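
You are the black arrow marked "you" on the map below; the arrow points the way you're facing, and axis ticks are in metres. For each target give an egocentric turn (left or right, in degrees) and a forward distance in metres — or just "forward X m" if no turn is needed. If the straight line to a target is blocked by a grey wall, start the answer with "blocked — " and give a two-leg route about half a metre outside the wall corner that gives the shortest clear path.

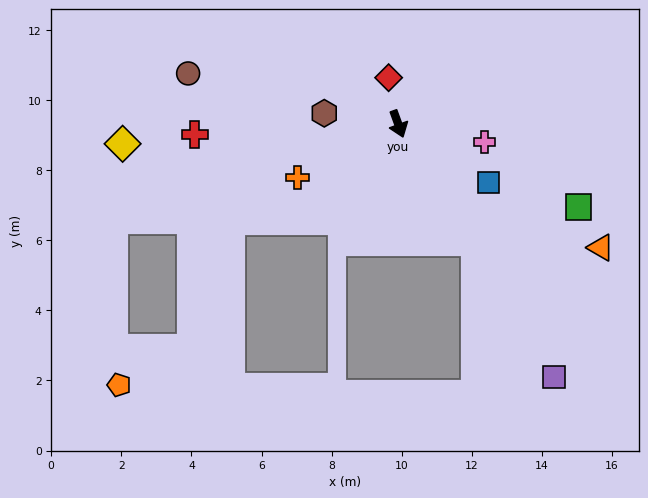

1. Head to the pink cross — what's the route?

turn left 58°, forward 2.5 m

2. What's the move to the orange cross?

turn right 82°, forward 3.3 m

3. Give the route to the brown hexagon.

turn right 118°, forward 2.1 m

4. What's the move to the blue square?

turn left 37°, forward 3.1 m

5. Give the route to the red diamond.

turn left 172°, forward 1.3 m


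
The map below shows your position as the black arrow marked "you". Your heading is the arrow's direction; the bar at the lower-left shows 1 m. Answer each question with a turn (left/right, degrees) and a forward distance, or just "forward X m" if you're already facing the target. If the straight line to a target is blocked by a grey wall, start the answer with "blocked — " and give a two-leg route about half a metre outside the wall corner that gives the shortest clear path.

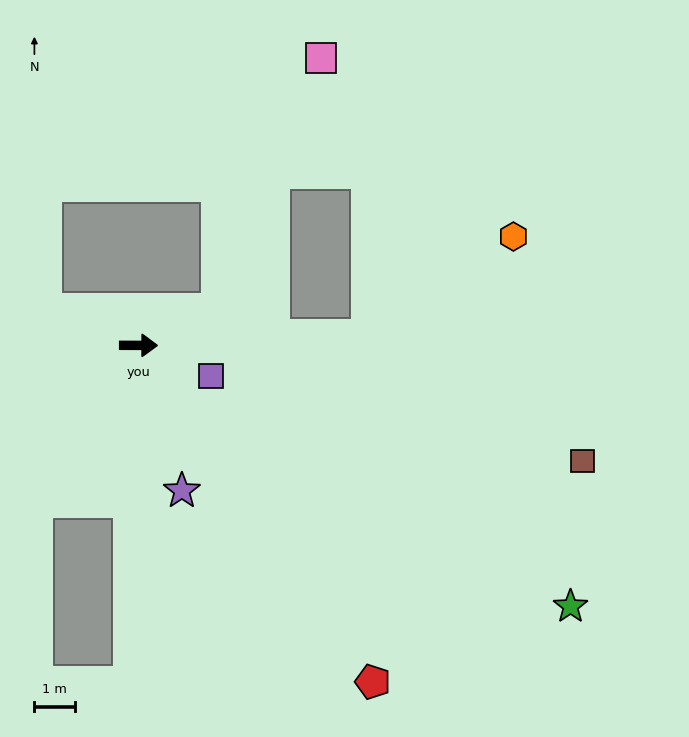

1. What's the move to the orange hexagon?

blocked — turn left 3°, forward 5.7 m, then turn left 31°, forward 4.4 m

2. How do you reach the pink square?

blocked — turn left 24°, forward 2.2 m, then turn left 44°, forward 6.8 m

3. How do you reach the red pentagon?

turn right 55°, forward 10.2 m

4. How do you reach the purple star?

turn right 73°, forward 3.8 m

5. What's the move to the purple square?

turn right 23°, forward 2.0 m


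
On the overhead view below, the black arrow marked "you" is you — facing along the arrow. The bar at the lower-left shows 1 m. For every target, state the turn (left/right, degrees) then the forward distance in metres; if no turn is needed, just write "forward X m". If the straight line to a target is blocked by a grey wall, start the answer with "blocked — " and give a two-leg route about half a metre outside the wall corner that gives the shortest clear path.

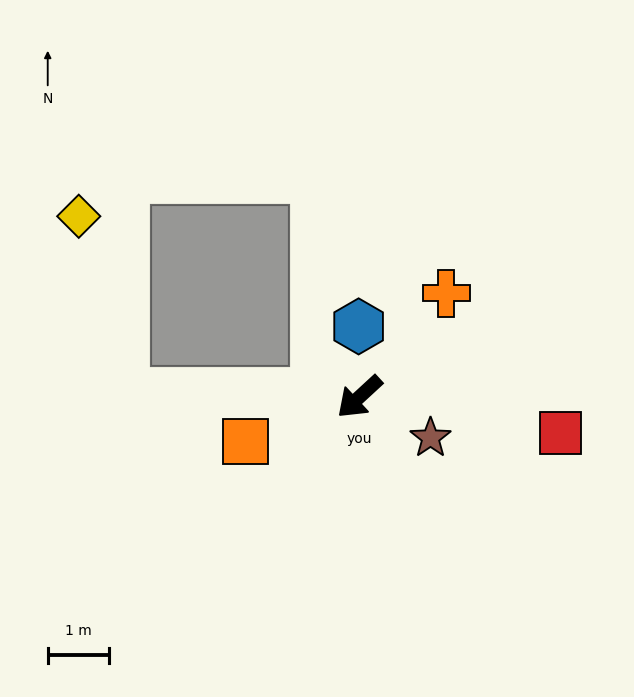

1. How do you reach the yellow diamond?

blocked — turn right 44°, forward 3.9 m, then turn right 75°, forward 3.0 m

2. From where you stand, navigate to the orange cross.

turn right 173°, forward 2.2 m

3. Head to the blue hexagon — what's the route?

turn right 132°, forward 1.2 m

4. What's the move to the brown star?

turn left 107°, forward 1.3 m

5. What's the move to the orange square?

turn right 21°, forward 2.0 m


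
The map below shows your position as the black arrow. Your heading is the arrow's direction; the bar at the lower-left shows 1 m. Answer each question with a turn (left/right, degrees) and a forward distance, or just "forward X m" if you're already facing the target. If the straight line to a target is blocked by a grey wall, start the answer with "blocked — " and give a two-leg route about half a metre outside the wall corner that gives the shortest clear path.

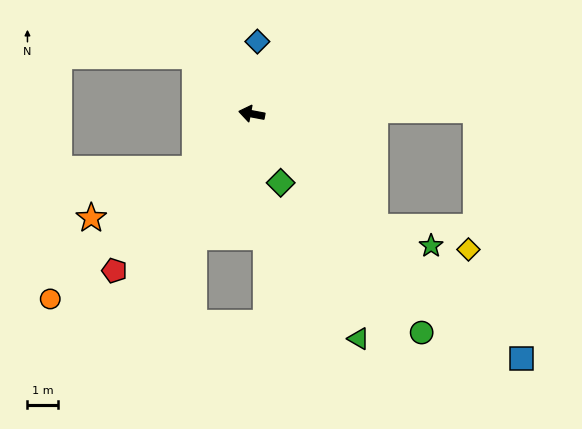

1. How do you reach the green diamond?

turn left 123°, forward 2.4 m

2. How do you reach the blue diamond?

turn right 84°, forward 2.4 m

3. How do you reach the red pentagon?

turn left 59°, forward 6.8 m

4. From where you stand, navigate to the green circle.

turn left 138°, forward 9.0 m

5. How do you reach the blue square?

turn left 148°, forward 11.8 m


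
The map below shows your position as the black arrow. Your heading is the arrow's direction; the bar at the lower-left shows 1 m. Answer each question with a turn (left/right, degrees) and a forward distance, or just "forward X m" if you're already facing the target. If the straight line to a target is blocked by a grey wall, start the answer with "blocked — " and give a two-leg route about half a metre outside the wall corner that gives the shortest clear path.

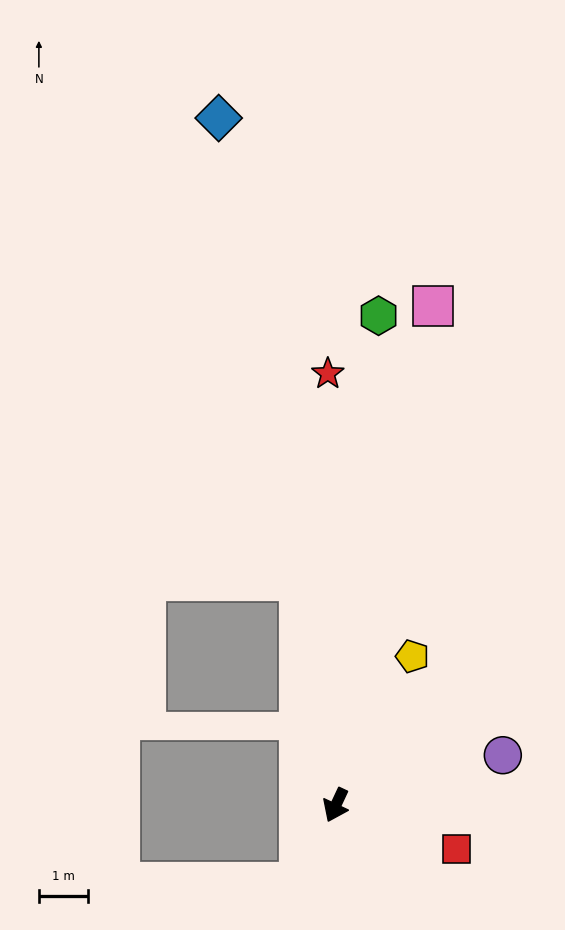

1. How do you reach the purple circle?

turn left 132°, forward 3.6 m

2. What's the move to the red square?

turn left 95°, forward 2.6 m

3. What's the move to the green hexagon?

turn right 160°, forward 10.0 m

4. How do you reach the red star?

turn right 154°, forward 8.8 m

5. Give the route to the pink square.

turn right 166°, forward 10.4 m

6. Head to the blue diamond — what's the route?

turn right 145°, forward 14.2 m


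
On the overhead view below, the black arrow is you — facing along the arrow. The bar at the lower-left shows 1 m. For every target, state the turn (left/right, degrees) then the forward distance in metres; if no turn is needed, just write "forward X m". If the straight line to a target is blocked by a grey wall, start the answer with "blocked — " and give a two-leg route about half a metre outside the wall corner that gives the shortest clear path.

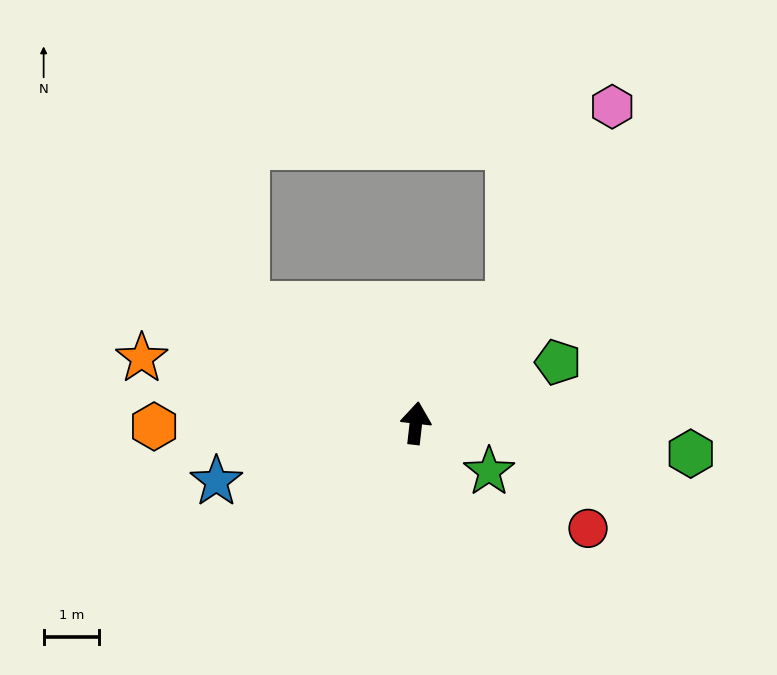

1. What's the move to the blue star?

turn left 113°, forward 3.8 m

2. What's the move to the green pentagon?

turn right 60°, forward 2.8 m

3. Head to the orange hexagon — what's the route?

turn left 97°, forward 4.7 m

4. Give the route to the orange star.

turn left 83°, forward 5.1 m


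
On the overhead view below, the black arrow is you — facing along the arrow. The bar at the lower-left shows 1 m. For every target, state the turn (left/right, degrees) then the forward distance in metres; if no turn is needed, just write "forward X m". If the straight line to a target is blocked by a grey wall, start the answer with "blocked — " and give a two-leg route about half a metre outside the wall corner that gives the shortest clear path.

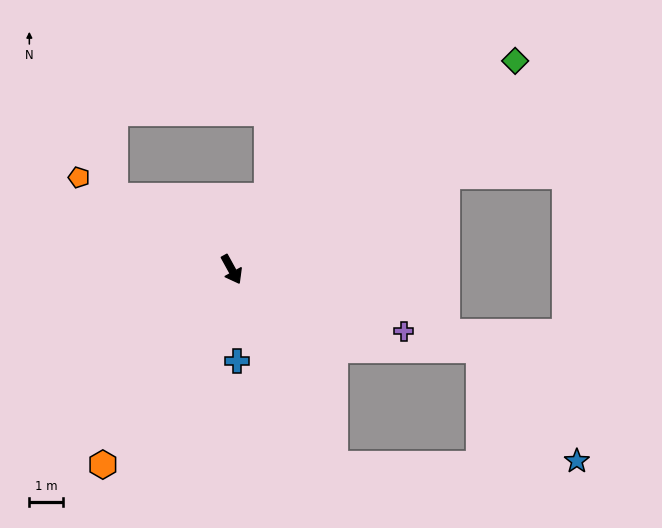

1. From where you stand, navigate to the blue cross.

turn right 25°, forward 2.8 m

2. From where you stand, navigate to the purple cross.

turn left 41°, forward 5.5 m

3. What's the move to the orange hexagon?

turn right 62°, forward 7.0 m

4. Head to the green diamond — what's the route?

turn left 98°, forward 10.5 m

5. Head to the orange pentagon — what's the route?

turn right 150°, forward 5.3 m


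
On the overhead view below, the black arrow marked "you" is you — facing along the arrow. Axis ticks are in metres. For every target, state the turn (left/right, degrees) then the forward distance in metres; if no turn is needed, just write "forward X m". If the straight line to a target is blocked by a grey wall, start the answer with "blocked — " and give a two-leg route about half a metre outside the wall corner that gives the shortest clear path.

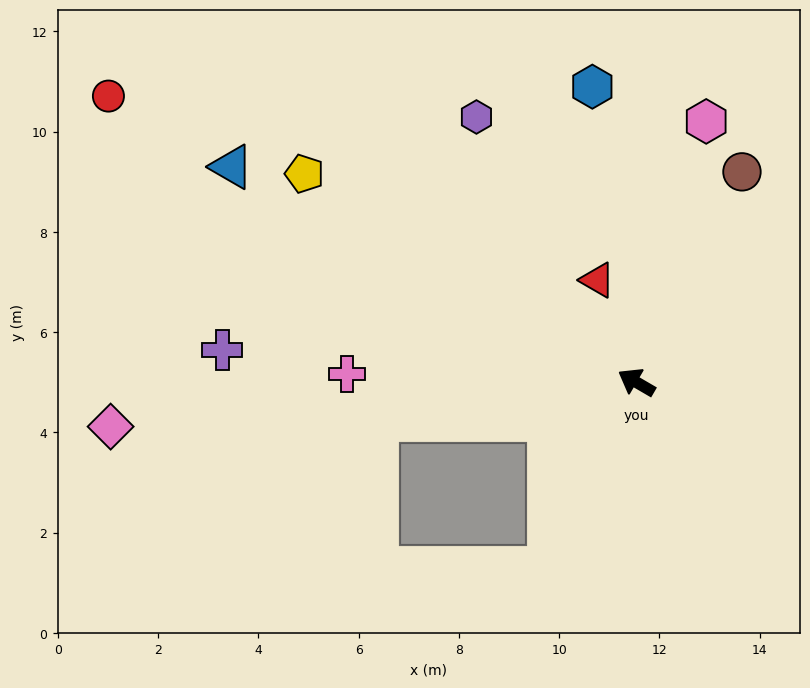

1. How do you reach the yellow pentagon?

forward 7.8 m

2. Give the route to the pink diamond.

turn left 35°, forward 10.5 m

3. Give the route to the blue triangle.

turn left 2°, forward 9.1 m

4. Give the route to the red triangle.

turn right 39°, forward 2.2 m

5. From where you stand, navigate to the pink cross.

turn left 29°, forward 5.8 m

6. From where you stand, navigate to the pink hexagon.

turn right 75°, forward 5.4 m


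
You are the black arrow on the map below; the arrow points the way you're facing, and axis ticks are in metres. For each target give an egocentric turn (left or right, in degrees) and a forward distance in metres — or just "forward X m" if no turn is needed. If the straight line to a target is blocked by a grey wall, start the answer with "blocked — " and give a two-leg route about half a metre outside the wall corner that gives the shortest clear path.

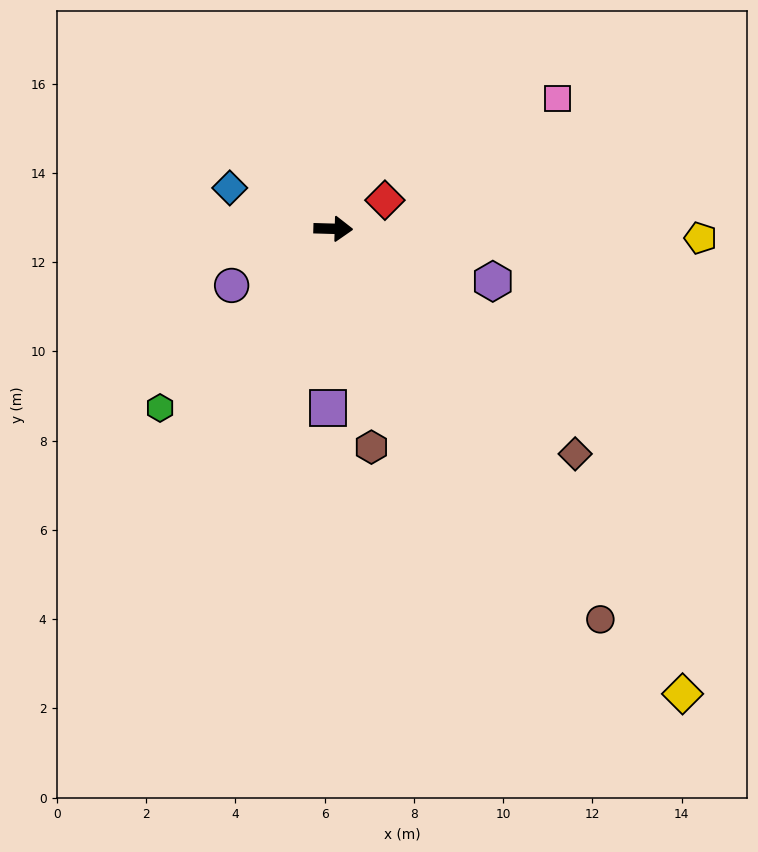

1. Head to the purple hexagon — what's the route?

turn right 17°, forward 3.8 m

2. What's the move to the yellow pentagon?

forward 8.2 m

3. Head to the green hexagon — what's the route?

turn right 132°, forward 5.6 m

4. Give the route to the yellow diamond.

turn right 51°, forward 13.0 m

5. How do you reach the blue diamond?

turn left 160°, forward 2.5 m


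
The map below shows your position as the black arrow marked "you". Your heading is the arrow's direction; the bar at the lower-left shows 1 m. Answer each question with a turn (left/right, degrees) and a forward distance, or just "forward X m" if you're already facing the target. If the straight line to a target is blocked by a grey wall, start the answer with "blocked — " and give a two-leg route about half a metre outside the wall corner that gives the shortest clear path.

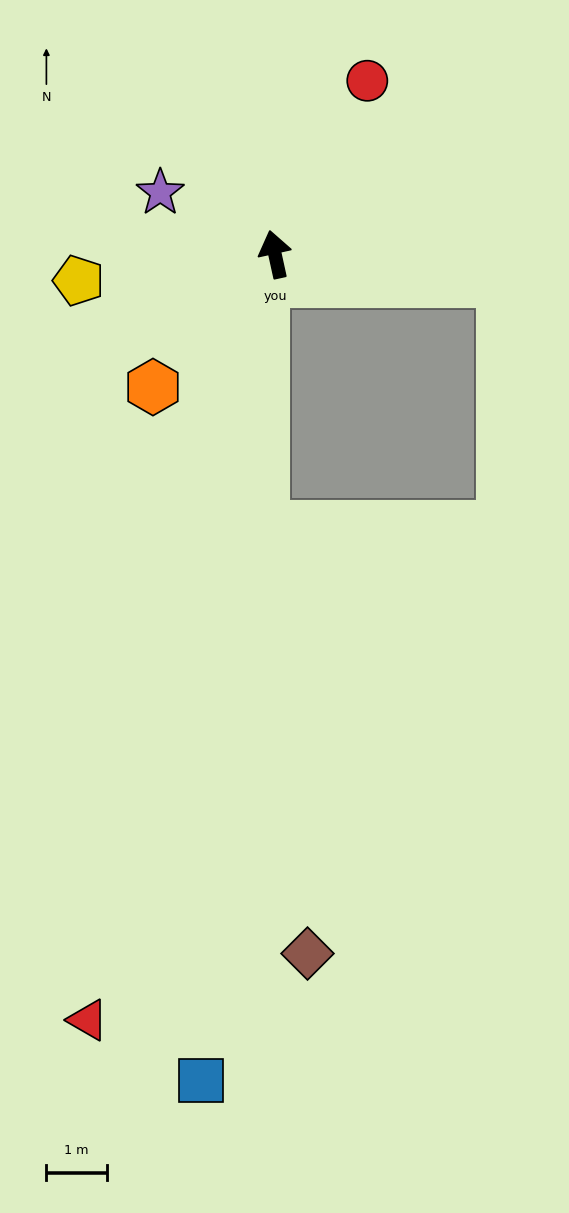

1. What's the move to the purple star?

turn left 49°, forward 2.2 m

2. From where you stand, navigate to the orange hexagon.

turn left 125°, forward 3.0 m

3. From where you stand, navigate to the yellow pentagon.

turn left 85°, forward 3.3 m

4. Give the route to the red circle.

turn right 40°, forward 3.3 m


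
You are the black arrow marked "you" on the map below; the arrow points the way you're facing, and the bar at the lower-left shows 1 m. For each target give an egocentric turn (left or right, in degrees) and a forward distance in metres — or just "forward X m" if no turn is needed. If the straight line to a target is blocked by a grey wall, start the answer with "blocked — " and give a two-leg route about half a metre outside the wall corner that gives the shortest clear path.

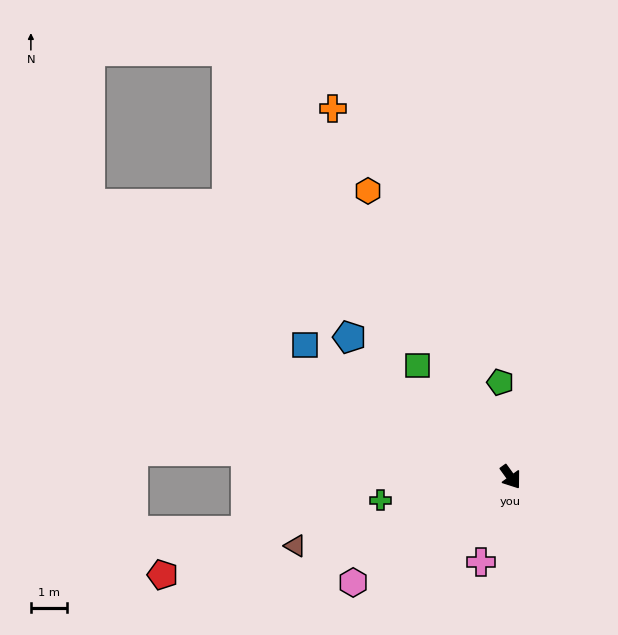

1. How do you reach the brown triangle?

turn right 108°, forward 6.2 m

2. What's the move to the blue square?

turn right 159°, forward 6.8 m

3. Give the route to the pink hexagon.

turn right 92°, forward 5.2 m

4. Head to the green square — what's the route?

turn right 176°, forward 4.0 m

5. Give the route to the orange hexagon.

turn left 171°, forward 8.8 m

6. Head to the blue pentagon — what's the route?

turn right 167°, forward 5.9 m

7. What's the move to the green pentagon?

turn left 150°, forward 2.6 m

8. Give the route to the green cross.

turn right 116°, forward 3.6 m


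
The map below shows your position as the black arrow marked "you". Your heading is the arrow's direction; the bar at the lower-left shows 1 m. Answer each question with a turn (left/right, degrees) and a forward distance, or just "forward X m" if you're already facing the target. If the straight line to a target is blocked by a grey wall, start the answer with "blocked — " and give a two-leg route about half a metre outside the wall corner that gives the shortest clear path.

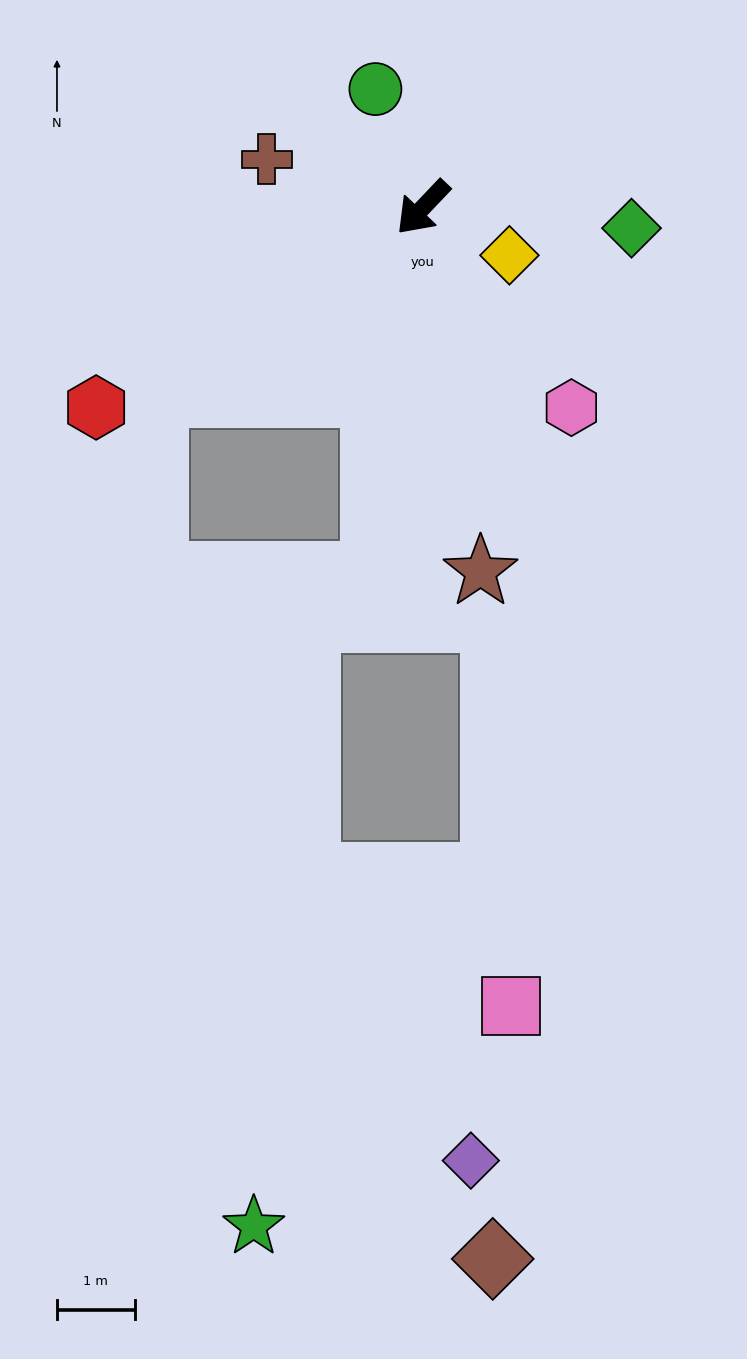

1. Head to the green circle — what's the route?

turn right 115°, forward 1.6 m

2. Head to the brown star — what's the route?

turn left 53°, forward 4.7 m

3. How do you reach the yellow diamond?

turn left 105°, forward 1.3 m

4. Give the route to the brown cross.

turn right 64°, forward 2.1 m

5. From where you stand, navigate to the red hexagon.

turn right 15°, forward 4.9 m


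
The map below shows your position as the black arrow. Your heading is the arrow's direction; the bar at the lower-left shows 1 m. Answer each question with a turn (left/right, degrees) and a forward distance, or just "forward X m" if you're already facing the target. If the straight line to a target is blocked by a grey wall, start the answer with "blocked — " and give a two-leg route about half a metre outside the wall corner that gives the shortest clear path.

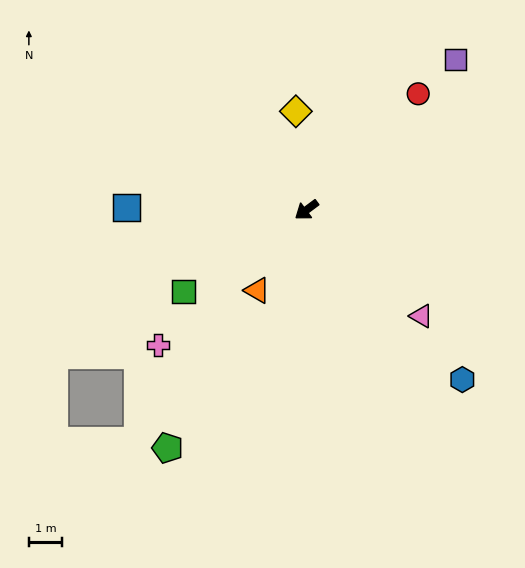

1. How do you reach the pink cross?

turn left 6°, forward 6.1 m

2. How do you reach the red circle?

turn right 171°, forward 4.9 m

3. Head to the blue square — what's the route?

turn right 37°, forward 5.4 m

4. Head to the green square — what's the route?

turn right 3°, forward 4.4 m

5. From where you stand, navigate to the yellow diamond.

turn right 121°, forward 3.0 m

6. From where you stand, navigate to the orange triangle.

turn left 22°, forward 2.8 m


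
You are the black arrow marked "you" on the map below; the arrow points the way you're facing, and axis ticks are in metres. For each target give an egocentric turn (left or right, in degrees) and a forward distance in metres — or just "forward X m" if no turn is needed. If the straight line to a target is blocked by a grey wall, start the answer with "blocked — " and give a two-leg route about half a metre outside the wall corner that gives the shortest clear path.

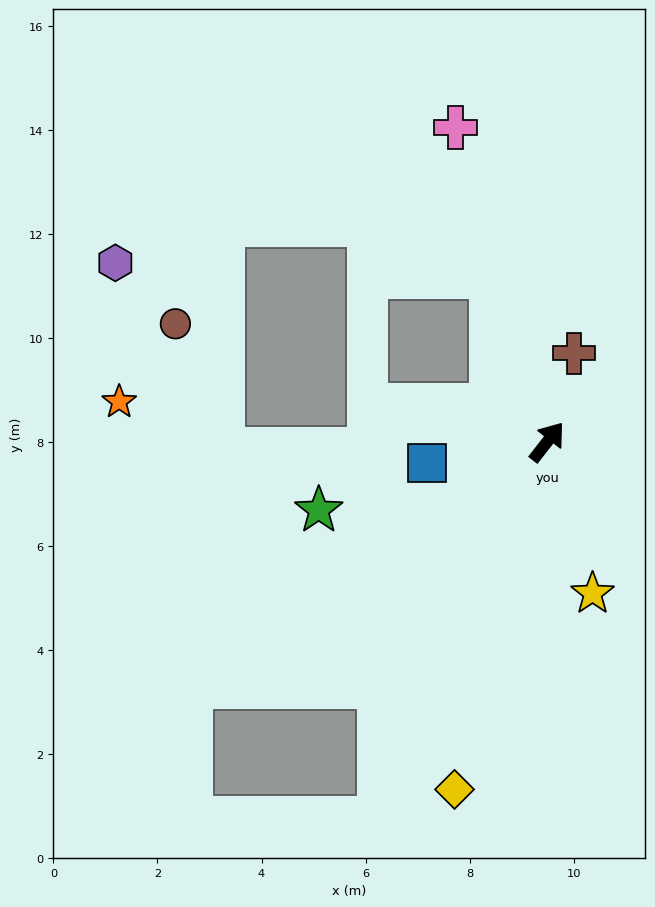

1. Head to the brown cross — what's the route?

turn left 21°, forward 1.8 m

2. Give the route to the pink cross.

turn left 54°, forward 6.3 m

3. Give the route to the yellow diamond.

turn right 157°, forward 6.9 m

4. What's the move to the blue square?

turn left 138°, forward 2.4 m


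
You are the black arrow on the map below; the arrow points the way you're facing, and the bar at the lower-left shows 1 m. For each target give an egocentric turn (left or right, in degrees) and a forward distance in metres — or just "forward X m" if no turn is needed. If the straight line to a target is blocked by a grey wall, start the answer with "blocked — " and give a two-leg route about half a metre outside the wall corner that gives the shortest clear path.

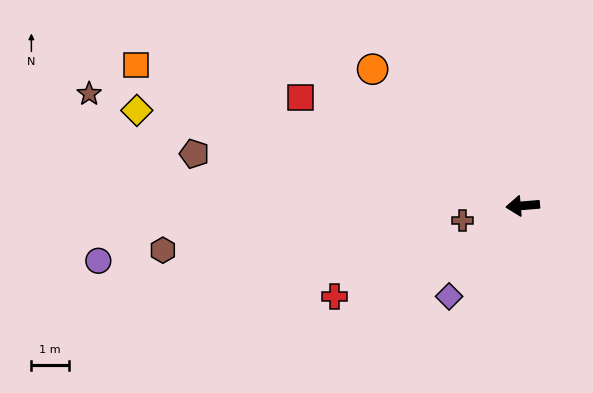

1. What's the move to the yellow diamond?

turn right 19°, forward 10.7 m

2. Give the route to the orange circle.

turn right 47°, forward 5.4 m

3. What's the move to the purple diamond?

turn left 46°, forward 3.1 m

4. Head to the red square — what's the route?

turn right 31°, forward 6.6 m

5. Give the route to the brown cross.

turn left 9°, forward 1.7 m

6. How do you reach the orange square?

turn right 25°, forward 11.0 m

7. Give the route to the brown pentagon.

turn right 14°, forward 8.9 m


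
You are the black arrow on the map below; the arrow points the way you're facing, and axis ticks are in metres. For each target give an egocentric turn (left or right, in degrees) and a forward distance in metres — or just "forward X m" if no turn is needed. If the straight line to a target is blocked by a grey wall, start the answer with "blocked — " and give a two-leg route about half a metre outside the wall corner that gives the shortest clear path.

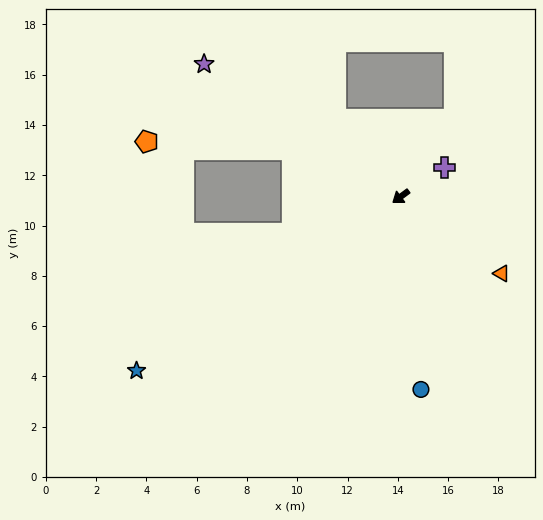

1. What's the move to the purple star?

turn right 70°, forward 9.4 m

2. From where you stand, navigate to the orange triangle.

turn left 106°, forward 5.0 m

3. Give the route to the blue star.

turn right 3°, forward 12.6 m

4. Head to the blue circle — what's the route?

turn left 59°, forward 7.7 m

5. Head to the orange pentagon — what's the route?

blocked — turn right 60°, forward 4.7 m, then turn left 20°, forward 5.8 m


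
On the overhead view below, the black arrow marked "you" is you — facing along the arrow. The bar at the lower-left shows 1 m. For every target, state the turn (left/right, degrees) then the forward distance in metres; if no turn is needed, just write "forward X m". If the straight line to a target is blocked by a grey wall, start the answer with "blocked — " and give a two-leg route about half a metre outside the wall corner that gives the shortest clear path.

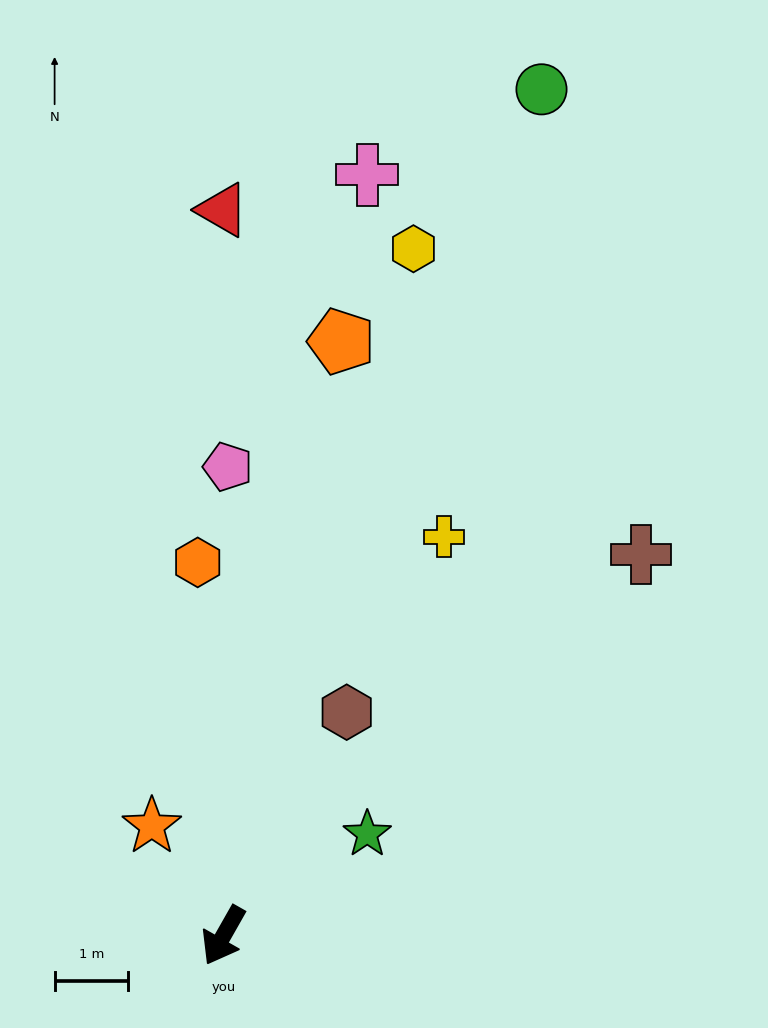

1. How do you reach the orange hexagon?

turn right 146°, forward 5.1 m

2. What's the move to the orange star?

turn right 117°, forward 1.8 m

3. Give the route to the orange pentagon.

turn right 162°, forward 8.2 m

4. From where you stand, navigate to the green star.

turn left 155°, forward 2.4 m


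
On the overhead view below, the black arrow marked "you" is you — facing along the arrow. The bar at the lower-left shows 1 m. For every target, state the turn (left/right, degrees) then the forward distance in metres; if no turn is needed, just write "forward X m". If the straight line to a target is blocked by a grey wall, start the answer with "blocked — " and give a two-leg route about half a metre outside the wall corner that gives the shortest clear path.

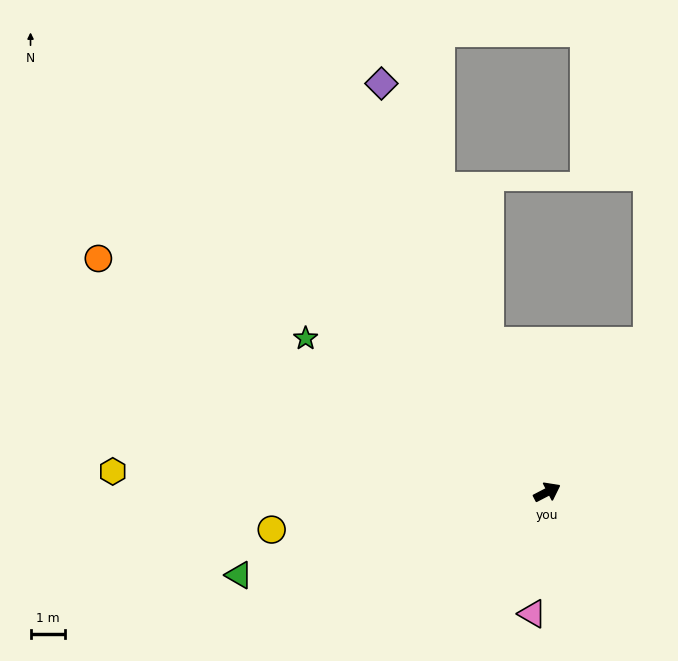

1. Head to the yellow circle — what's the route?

turn left 160°, forward 8.1 m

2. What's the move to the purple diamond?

turn left 85°, forward 12.8 m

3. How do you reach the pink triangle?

turn right 124°, forward 3.6 m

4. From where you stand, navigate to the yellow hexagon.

turn left 150°, forward 12.6 m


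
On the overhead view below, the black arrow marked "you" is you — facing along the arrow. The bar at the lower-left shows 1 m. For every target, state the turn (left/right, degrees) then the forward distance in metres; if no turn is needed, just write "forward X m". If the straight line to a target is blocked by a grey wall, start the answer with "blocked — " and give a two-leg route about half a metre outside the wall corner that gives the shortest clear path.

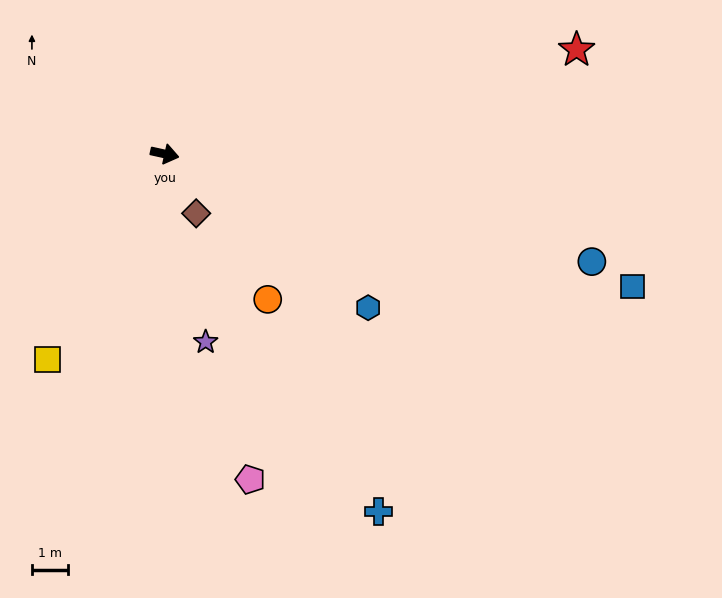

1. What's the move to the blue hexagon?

turn right 25°, forward 7.0 m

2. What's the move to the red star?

turn left 27°, forward 11.6 m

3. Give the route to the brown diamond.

turn right 50°, forward 1.8 m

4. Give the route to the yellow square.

turn right 107°, forward 6.5 m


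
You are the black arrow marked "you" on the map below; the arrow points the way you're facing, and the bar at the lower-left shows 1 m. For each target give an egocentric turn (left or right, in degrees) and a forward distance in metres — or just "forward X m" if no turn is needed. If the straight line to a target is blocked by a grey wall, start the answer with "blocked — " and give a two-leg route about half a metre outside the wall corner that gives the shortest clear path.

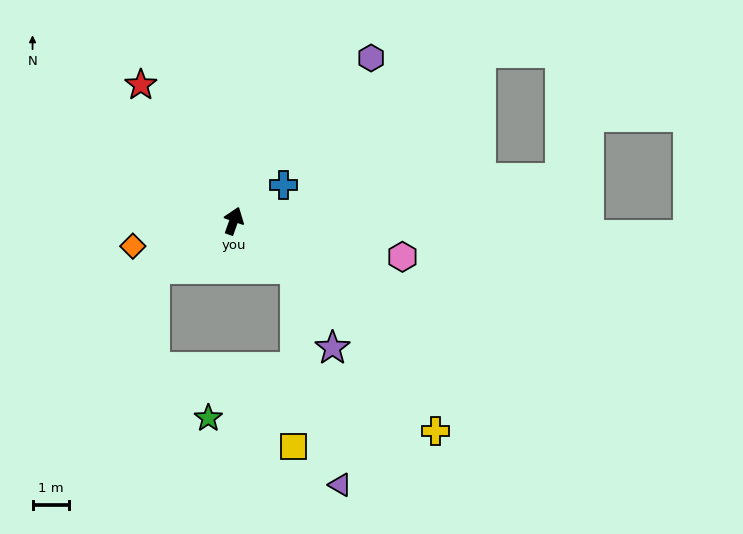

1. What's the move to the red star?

turn left 54°, forward 4.5 m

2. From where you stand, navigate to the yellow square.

blocked — turn right 108°, forward 2.1 m, then turn right 53°, forward 4.9 m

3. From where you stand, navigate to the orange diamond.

turn left 124°, forward 2.8 m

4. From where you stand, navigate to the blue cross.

turn right 34°, forward 1.7 m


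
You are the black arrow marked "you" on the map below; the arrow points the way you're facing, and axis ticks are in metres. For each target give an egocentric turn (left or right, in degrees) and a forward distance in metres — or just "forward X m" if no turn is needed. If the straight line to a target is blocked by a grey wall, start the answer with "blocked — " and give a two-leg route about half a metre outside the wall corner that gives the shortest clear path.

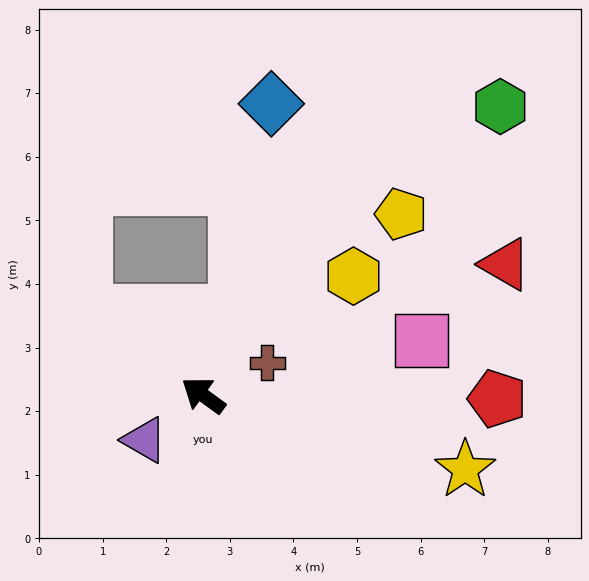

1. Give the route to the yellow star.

turn right 160°, forward 4.3 m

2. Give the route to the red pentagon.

turn right 145°, forward 4.6 m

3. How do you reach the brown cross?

turn right 117°, forward 1.1 m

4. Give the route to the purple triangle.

turn left 73°, forward 1.2 m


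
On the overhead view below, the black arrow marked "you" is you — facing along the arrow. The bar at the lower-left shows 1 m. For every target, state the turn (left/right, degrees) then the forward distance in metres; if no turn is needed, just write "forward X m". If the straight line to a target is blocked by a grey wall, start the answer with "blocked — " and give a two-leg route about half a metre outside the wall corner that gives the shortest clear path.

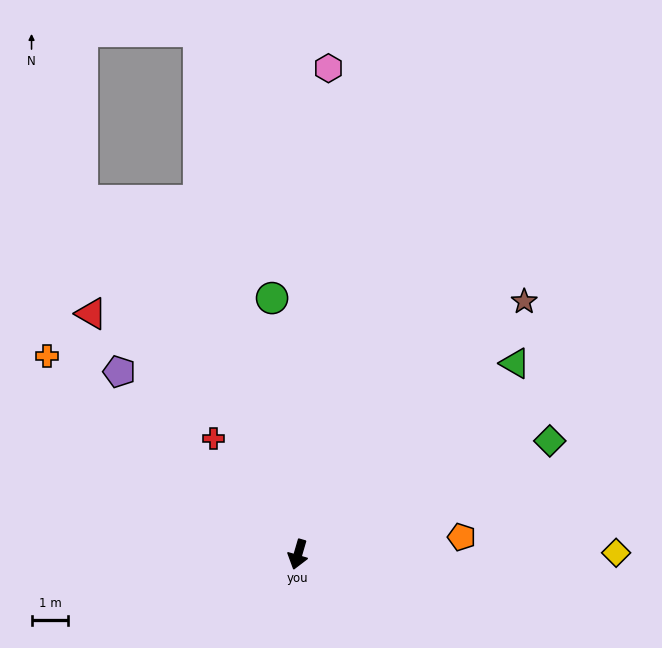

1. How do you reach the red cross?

turn right 128°, forward 3.9 m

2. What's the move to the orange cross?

turn right 112°, forward 8.7 m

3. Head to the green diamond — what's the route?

turn left 131°, forward 7.5 m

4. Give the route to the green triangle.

turn left 148°, forward 7.8 m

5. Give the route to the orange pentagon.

turn left 112°, forward 4.5 m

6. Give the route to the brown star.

turn left 154°, forward 9.2 m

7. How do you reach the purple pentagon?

turn right 119°, forward 6.9 m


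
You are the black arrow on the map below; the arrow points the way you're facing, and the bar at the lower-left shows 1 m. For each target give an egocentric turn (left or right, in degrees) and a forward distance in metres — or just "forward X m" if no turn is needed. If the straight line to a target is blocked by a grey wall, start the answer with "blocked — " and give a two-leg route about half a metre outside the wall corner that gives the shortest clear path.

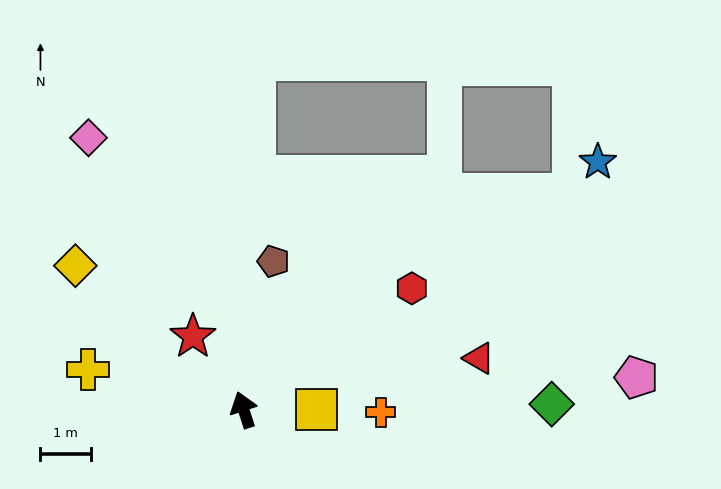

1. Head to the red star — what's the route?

turn left 17°, forward 1.8 m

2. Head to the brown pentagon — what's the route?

turn right 29°, forward 3.0 m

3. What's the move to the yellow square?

turn right 108°, forward 1.4 m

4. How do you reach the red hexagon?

turn right 72°, forward 4.1 m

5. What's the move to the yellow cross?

turn left 58°, forward 3.2 m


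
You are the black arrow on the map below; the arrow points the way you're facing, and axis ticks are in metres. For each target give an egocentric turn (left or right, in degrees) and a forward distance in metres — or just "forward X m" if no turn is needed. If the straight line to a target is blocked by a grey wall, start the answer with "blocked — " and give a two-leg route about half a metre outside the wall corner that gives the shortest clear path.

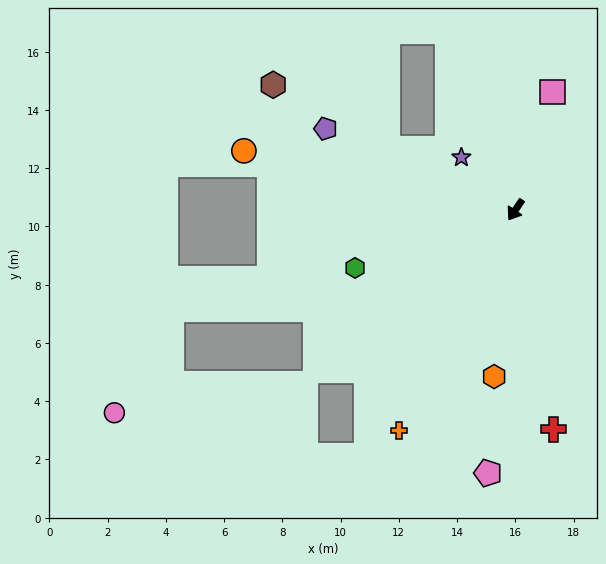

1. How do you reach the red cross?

turn left 44°, forward 7.6 m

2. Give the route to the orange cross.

turn left 6°, forward 8.6 m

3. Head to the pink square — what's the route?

turn right 164°, forward 4.2 m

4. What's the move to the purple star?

turn right 100°, forward 2.6 m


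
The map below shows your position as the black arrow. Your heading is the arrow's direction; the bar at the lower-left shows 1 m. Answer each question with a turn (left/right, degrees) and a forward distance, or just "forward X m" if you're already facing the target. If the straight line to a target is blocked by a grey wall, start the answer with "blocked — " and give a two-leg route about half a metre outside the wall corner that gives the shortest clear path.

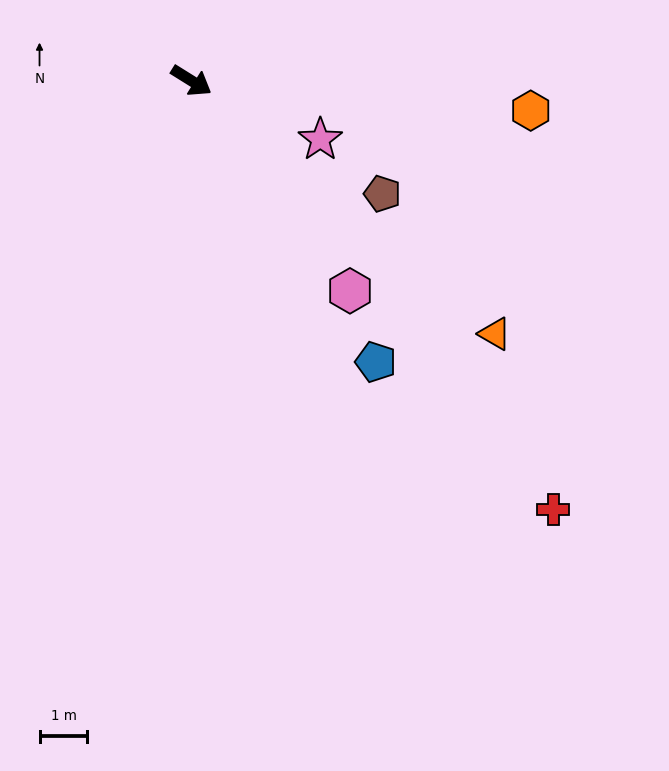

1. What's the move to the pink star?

turn left 7°, forward 3.0 m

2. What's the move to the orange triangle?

turn right 8°, forward 8.3 m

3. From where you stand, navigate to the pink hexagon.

turn right 21°, forward 5.5 m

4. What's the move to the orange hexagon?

turn left 27°, forward 7.1 m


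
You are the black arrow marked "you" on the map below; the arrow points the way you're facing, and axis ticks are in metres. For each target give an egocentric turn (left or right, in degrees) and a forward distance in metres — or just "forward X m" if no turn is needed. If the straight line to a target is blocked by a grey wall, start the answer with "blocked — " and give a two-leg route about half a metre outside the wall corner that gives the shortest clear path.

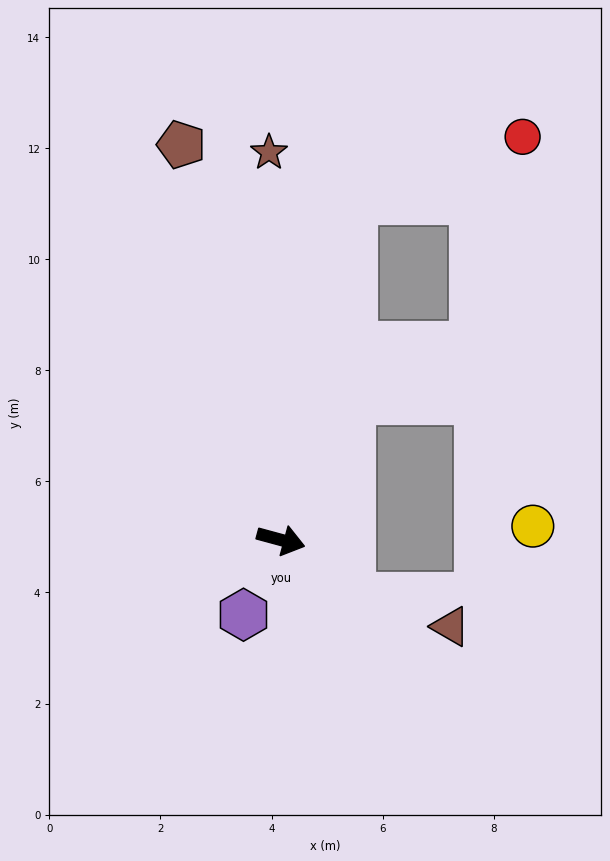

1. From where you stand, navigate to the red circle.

blocked — turn left 93°, forward 6.2 m, then turn right 57°, forward 3.2 m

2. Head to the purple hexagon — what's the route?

turn right 101°, forward 1.5 m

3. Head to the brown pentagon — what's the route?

turn left 119°, forward 7.3 m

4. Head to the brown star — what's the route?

turn left 107°, forward 7.0 m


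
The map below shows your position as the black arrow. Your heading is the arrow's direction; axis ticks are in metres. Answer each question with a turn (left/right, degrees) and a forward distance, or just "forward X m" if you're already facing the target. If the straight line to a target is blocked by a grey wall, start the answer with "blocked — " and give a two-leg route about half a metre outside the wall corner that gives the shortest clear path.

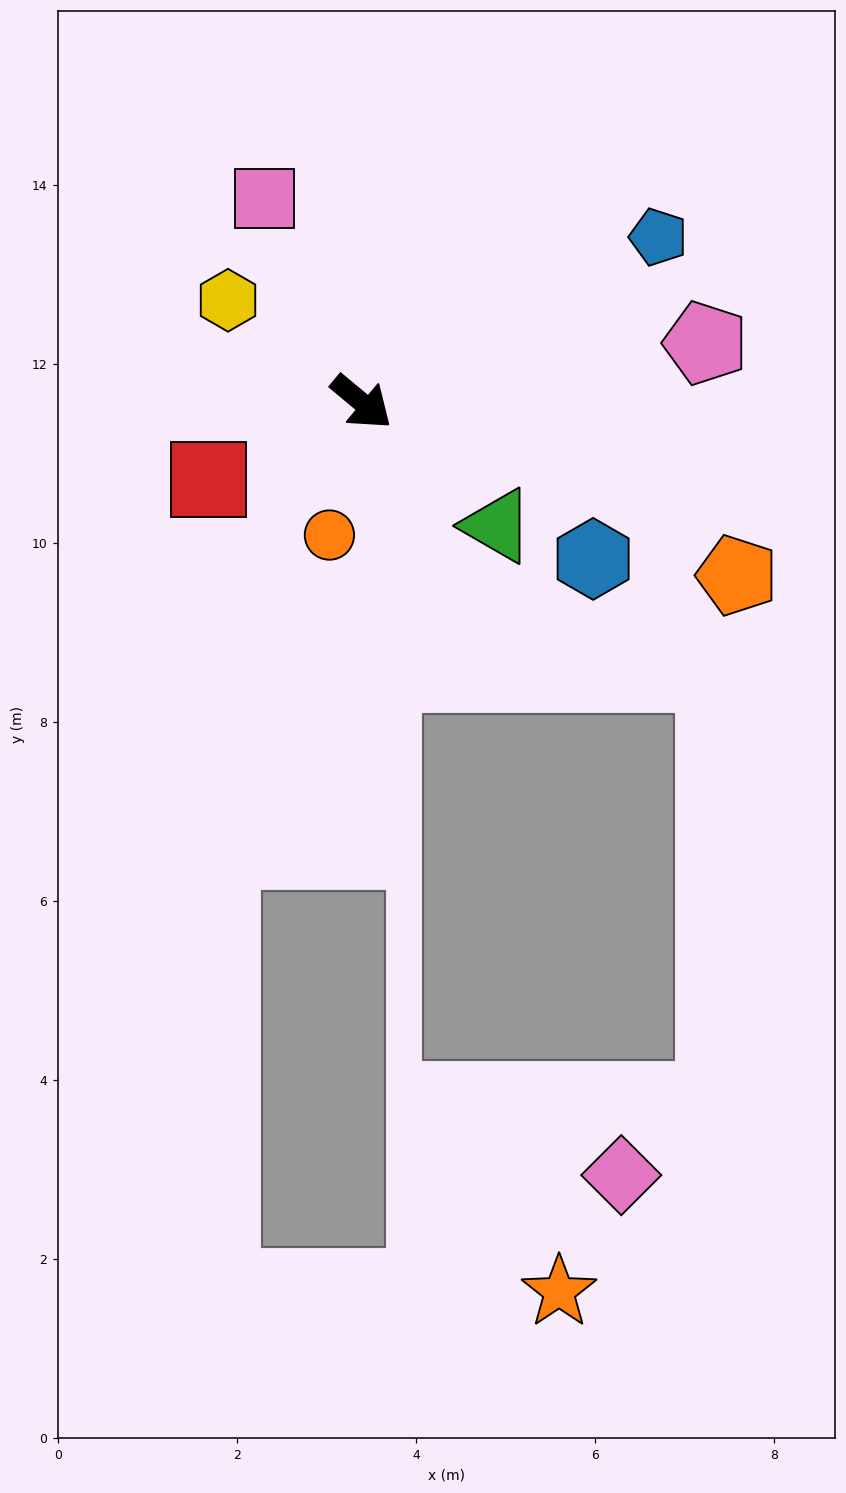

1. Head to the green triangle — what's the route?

turn right 3°, forward 2.0 m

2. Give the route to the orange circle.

turn right 64°, forward 1.5 m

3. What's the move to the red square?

turn right 114°, forward 1.9 m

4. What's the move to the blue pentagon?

turn left 69°, forward 3.8 m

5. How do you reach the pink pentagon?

turn left 50°, forward 3.9 m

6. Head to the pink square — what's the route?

turn left 155°, forward 2.5 m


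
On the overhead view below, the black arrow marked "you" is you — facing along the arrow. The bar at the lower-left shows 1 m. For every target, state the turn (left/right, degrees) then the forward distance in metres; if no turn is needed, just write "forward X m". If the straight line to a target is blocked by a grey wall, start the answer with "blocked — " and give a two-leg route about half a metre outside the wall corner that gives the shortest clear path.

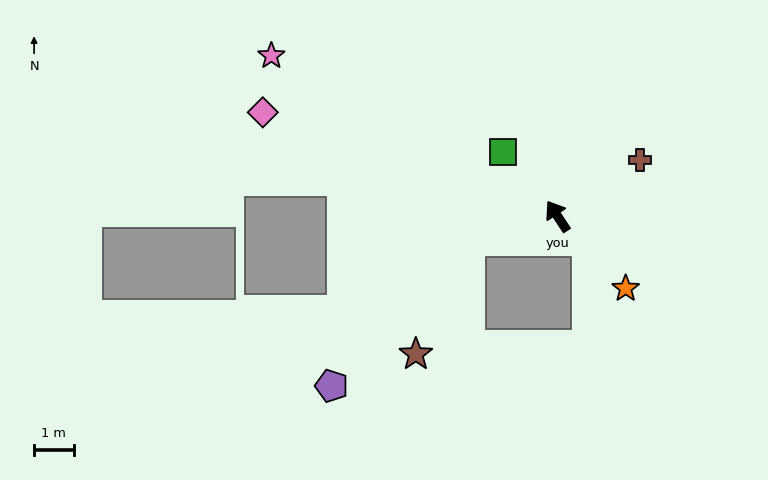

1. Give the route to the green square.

turn left 7°, forward 2.1 m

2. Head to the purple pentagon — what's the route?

blocked — turn left 71°, forward 2.3 m, then turn left 33°, forward 5.1 m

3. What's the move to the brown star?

blocked — turn left 71°, forward 2.3 m, then turn left 51°, forward 3.2 m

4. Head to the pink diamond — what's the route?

turn left 37°, forward 7.9 m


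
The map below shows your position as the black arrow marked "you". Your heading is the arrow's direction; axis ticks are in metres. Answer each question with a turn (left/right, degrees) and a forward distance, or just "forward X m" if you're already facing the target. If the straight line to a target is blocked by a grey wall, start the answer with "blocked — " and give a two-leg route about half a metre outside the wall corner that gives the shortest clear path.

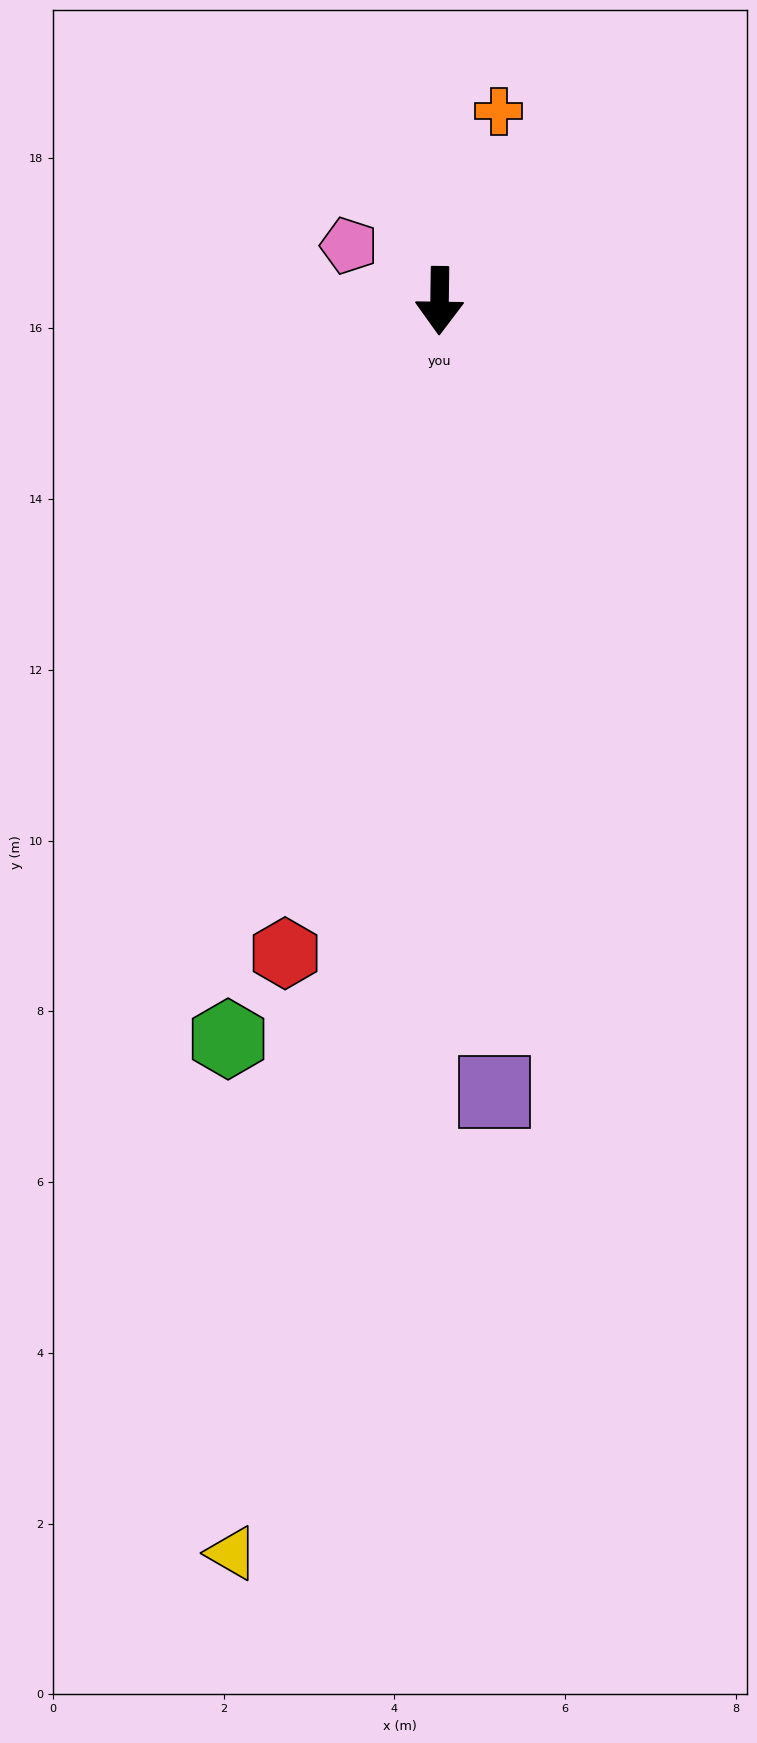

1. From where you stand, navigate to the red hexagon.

turn right 13°, forward 7.9 m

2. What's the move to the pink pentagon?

turn right 120°, forward 1.2 m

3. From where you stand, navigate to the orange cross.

turn left 163°, forward 2.3 m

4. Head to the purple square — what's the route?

turn left 5°, forward 9.3 m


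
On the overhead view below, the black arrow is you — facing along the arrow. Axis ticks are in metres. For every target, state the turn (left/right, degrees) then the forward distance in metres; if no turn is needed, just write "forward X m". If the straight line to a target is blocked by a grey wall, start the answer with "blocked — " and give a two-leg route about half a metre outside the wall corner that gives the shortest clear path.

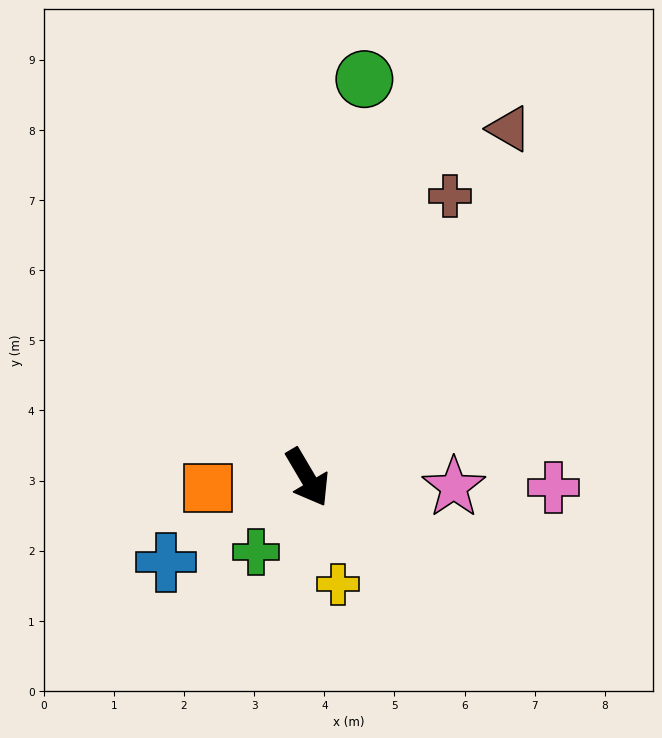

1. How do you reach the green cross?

turn right 65°, forward 1.3 m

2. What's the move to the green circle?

turn left 141°, forward 5.7 m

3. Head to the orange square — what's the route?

turn right 115°, forward 1.4 m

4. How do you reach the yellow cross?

turn right 15°, forward 1.6 m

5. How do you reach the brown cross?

turn left 123°, forward 4.5 m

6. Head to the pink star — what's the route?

turn left 56°, forward 2.1 m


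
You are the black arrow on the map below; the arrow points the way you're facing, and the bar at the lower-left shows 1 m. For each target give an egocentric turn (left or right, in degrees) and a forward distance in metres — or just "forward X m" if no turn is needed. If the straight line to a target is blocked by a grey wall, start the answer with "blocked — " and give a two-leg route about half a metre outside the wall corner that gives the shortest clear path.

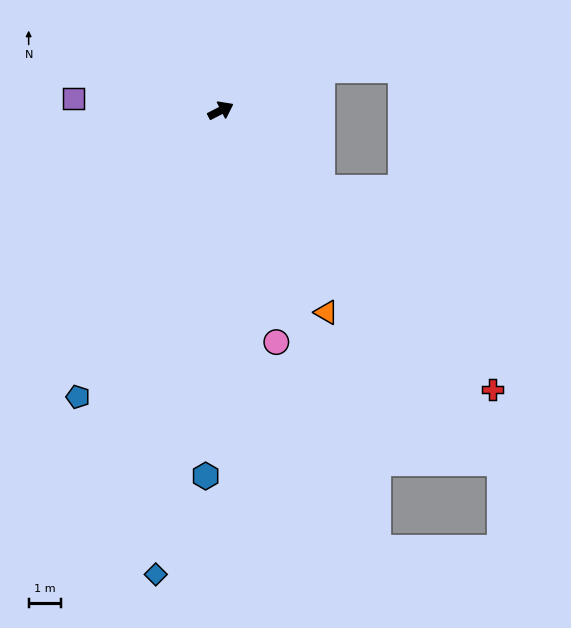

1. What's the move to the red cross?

turn right 73°, forward 11.9 m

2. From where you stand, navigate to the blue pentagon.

turn right 144°, forward 9.8 m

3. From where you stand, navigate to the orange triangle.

turn right 90°, forward 6.9 m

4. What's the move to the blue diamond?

turn right 125°, forward 14.3 m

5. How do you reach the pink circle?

turn right 104°, forward 7.3 m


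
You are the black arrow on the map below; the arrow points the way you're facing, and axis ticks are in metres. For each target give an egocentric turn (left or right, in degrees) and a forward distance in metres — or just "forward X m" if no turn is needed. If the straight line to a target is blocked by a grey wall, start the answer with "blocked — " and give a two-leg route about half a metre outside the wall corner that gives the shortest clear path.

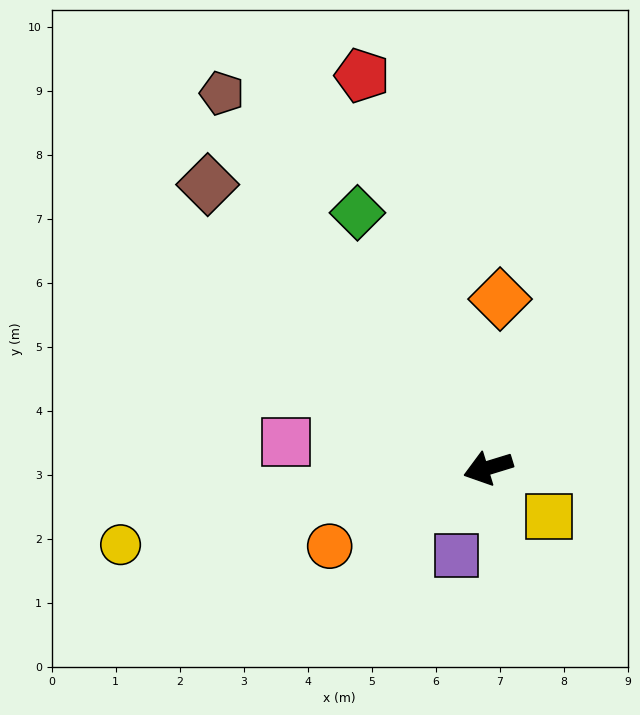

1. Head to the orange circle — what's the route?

turn left 9°, forward 2.8 m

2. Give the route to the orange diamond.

turn right 111°, forward 2.6 m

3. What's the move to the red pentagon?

turn right 89°, forward 6.4 m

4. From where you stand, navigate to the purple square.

turn left 53°, forward 1.5 m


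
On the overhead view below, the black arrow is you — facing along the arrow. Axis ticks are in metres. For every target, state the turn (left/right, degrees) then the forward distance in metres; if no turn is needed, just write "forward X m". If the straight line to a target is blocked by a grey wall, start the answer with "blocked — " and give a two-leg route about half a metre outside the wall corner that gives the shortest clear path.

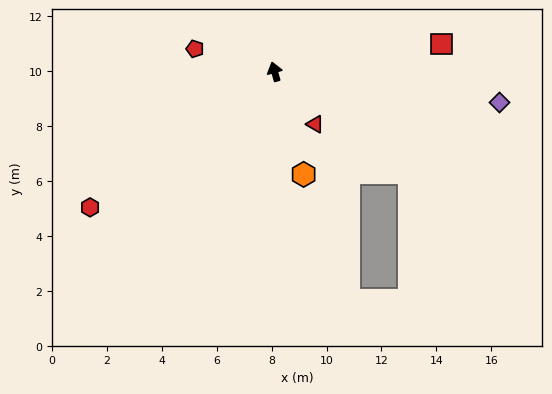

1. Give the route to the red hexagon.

turn left 111°, forward 8.3 m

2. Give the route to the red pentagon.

turn left 58°, forward 3.0 m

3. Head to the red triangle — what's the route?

turn right 158°, forward 2.4 m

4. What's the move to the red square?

turn right 96°, forward 6.2 m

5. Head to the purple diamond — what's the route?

turn right 113°, forward 8.3 m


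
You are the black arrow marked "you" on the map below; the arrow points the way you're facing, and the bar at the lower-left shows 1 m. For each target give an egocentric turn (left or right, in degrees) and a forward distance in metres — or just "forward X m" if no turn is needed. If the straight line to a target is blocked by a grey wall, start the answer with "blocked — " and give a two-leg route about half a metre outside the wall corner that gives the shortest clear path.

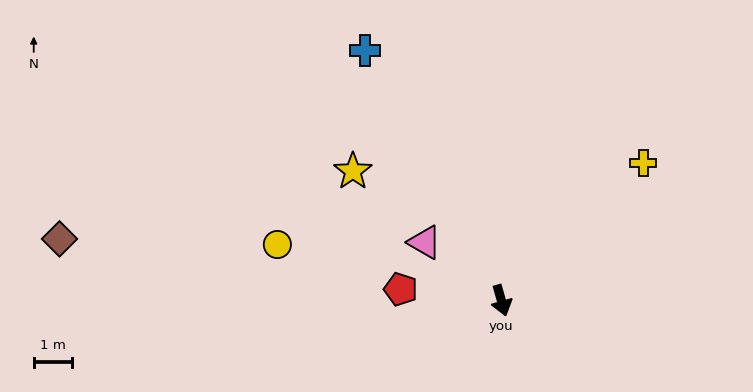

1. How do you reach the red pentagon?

turn right 112°, forward 2.6 m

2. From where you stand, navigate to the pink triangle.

turn right 143°, forward 2.5 m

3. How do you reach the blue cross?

turn right 167°, forward 7.4 m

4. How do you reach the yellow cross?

turn left 118°, forward 5.2 m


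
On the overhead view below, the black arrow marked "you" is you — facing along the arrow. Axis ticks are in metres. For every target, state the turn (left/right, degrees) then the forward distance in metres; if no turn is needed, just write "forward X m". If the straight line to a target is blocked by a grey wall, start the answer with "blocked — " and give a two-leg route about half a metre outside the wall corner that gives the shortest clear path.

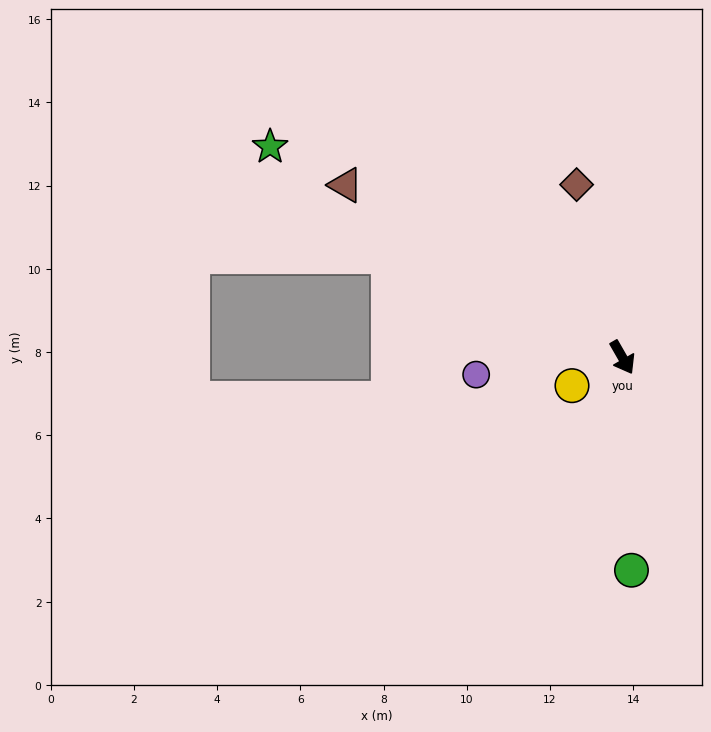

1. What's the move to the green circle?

turn right 27°, forward 5.1 m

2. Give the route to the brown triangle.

turn right 152°, forward 7.8 m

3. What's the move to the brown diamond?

turn left 165°, forward 4.3 m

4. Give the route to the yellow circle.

turn right 91°, forward 1.4 m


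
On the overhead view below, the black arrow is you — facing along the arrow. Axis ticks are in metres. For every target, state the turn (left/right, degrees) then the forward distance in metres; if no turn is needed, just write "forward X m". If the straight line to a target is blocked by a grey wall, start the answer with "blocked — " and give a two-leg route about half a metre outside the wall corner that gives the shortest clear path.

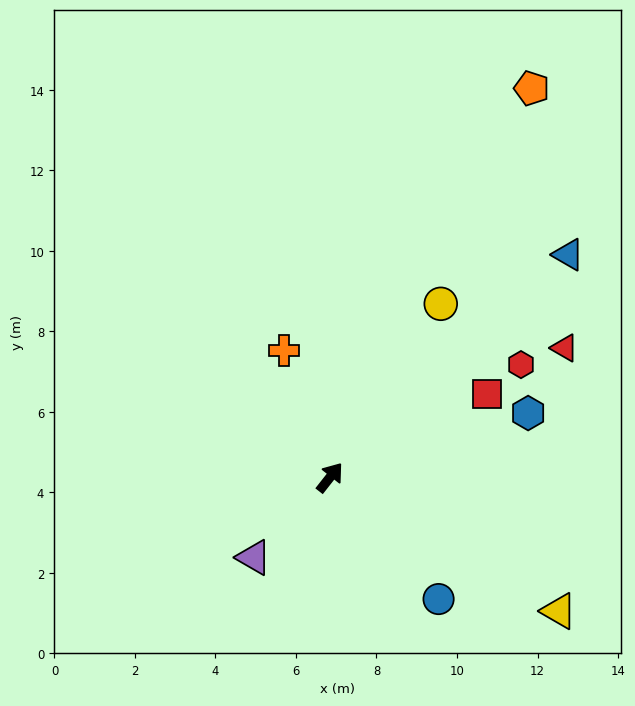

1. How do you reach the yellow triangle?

turn right 82°, forward 6.6 m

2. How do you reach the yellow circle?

turn left 6°, forward 5.1 m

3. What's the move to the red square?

turn right 24°, forward 4.4 m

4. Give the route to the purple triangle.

turn left 175°, forward 2.7 m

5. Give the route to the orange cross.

turn left 58°, forward 3.4 m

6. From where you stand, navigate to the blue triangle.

turn right 9°, forward 8.1 m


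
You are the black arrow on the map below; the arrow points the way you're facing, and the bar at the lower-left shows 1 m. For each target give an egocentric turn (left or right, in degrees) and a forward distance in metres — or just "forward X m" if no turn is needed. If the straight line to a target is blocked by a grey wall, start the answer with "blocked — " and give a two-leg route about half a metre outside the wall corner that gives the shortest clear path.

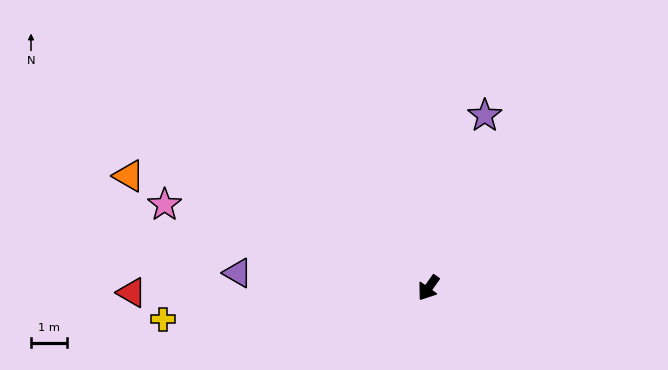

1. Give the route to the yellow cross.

turn right 48°, forward 7.4 m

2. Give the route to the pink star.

turn right 72°, forward 7.6 m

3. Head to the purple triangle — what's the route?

turn right 59°, forward 5.3 m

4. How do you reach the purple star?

turn right 163°, forward 5.0 m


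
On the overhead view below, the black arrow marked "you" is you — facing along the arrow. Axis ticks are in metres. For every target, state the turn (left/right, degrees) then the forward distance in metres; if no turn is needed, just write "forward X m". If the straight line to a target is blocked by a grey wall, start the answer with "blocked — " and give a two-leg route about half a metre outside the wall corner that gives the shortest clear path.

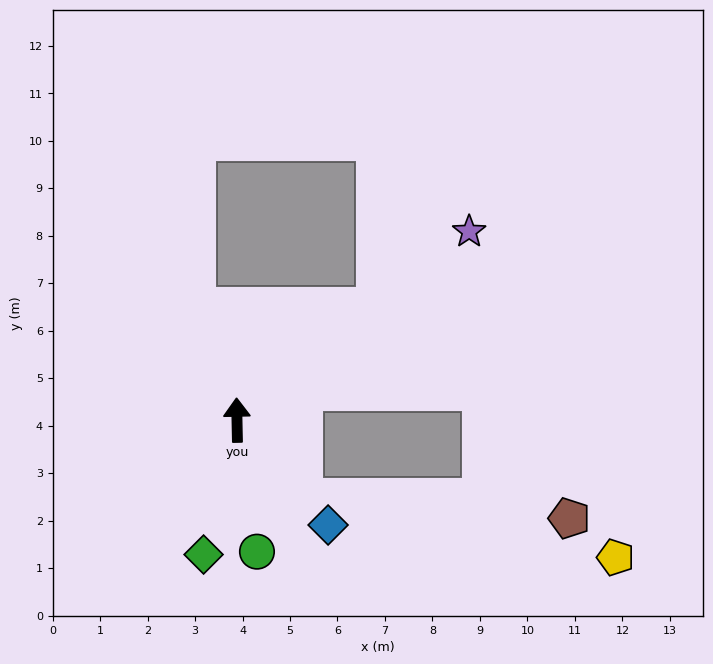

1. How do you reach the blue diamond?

turn right 140°, forward 2.9 m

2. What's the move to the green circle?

turn right 173°, forward 2.8 m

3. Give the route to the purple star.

turn right 52°, forward 6.3 m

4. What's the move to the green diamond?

turn left 165°, forward 2.9 m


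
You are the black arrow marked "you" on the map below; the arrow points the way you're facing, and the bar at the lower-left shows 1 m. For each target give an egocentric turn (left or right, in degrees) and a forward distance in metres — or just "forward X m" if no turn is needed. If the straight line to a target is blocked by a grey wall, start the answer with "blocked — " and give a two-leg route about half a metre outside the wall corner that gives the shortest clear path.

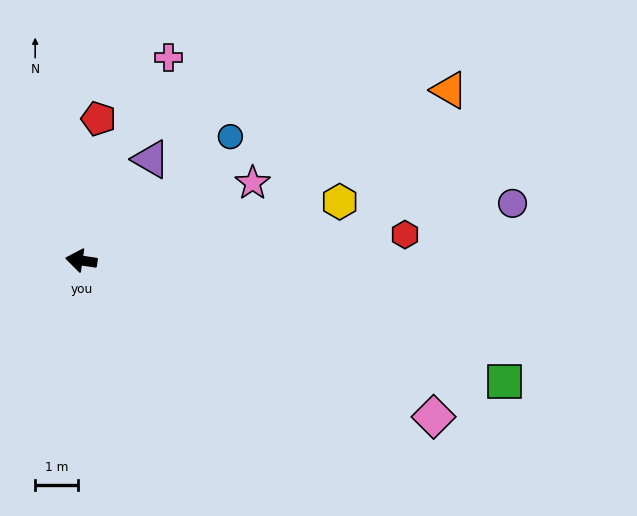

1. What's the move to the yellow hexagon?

turn right 159°, forward 6.2 m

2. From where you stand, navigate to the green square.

turn left 173°, forward 10.3 m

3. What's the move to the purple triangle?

turn right 116°, forward 2.9 m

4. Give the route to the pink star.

turn right 147°, forward 4.4 m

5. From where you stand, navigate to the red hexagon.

turn right 167°, forward 7.6 m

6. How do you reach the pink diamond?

turn left 165°, forward 9.1 m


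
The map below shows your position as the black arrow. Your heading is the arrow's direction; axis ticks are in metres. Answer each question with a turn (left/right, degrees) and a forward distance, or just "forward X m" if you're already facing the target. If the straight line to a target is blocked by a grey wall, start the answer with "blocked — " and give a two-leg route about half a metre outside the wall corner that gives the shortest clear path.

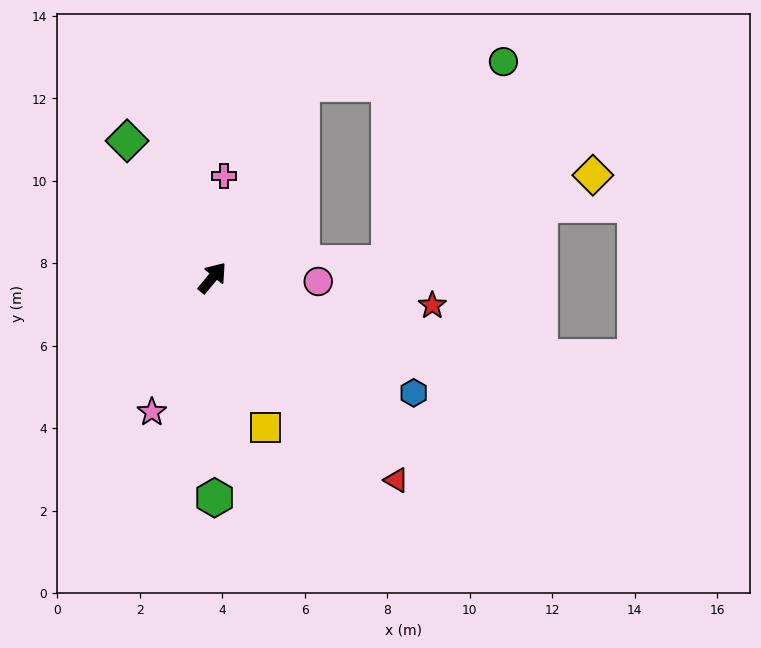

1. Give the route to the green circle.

blocked — turn left 15°, forward 5.2 m, then turn right 59°, forward 4.9 m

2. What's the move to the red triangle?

turn right 98°, forward 6.6 m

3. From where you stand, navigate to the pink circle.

turn right 52°, forward 2.6 m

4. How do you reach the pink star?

turn right 165°, forward 3.6 m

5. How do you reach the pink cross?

turn left 33°, forward 2.5 m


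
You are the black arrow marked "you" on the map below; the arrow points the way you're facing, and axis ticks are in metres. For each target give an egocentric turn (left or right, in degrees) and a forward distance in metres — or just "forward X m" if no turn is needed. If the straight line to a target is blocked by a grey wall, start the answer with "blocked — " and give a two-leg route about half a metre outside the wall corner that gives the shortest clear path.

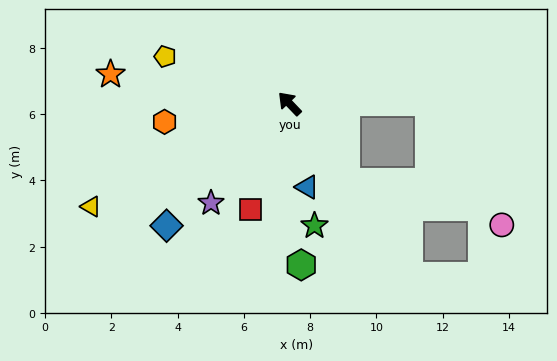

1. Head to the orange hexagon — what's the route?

turn left 55°, forward 3.8 m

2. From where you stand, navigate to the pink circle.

blocked — turn right 133°, forward 4.2 m, then turn right 60°, forward 4.3 m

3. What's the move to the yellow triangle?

turn left 74°, forward 6.8 m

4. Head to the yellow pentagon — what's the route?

turn left 26°, forward 4.0 m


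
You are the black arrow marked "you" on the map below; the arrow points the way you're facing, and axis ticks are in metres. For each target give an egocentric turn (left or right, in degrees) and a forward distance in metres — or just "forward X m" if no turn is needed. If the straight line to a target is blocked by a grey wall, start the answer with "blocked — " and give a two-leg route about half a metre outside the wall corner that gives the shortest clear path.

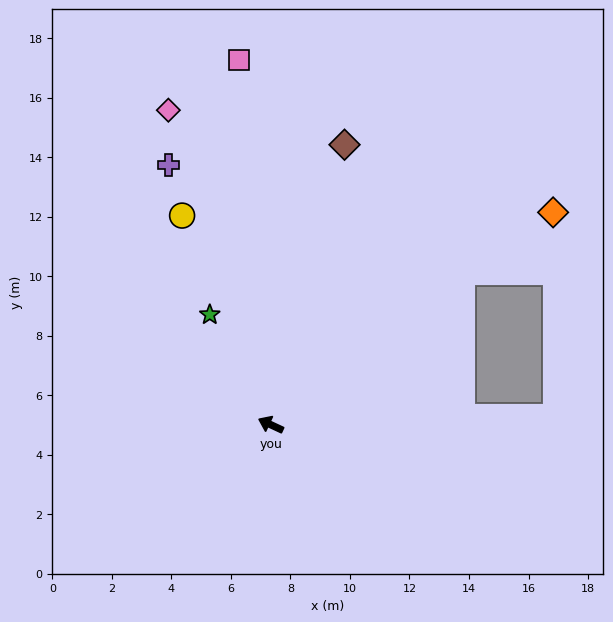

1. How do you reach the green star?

turn right 36°, forward 4.2 m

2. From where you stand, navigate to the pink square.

turn right 60°, forward 12.3 m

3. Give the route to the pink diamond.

turn right 47°, forward 11.1 m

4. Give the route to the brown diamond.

turn right 80°, forward 9.7 m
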